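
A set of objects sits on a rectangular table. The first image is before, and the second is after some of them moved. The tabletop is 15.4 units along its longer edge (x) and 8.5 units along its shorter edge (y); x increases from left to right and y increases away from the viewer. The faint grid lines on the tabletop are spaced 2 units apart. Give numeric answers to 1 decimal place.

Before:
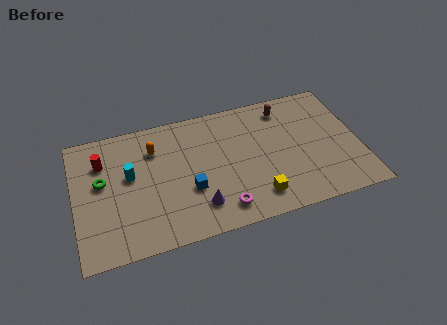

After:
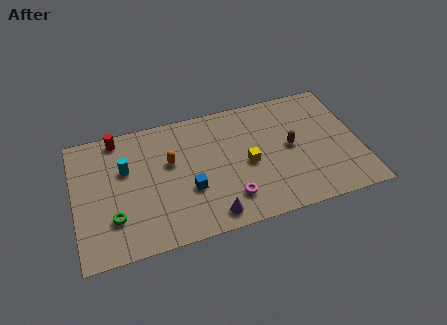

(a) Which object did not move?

the blue cube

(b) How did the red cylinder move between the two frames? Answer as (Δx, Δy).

(0.9, 1.4)

The red cylinder was at about (1.6, 6.2) and moved to about (2.5, 7.6).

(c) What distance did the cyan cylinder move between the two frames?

0.5

From (3.0, 4.9) to (2.8, 5.4), the cyan cylinder covered √(0.2² + 0.5²) ≈ 0.5 units.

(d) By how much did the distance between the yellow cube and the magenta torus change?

+0.4

The distance was about 1.9 in the first image and 2.3 in the second, so they moved 0.4 units further apart.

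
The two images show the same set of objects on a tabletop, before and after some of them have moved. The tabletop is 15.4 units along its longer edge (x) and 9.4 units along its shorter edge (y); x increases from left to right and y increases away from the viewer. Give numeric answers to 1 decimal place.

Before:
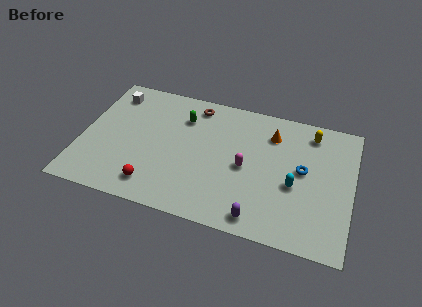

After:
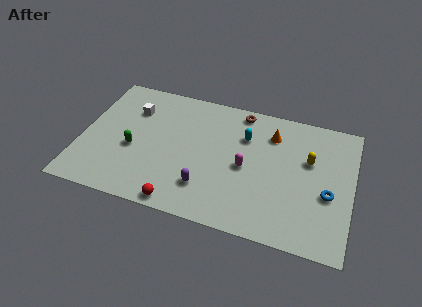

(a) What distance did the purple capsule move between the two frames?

3.3

From (10.4, 1.1) to (7.3, 2.3), the purple capsule covered √(3.1² + 1.2²) ≈ 3.3 units.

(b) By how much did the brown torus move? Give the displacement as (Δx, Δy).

(2.6, 0.3)

From the two frames, the brown torus sits at roughly (6.2, 8.1) before and (8.8, 8.4) after.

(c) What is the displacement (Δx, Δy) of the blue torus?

(1.5, -1.3)

The blue torus started near (12.6, 5.1) and ended near (14.1, 3.8).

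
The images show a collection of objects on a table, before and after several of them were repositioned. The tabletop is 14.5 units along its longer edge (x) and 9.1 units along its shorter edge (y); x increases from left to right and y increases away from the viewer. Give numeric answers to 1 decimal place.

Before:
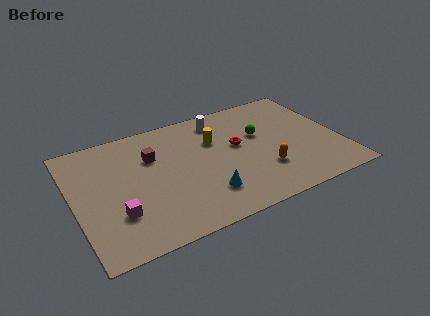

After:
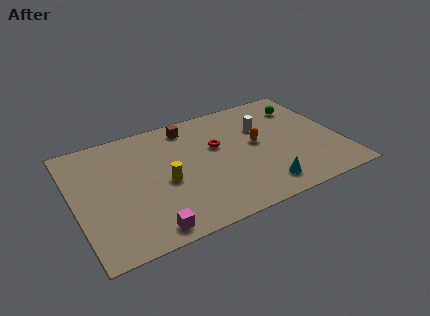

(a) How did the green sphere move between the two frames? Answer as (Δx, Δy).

(2.6, 1.4)

The green sphere started near (10.3, 5.6) and ended near (12.9, 7.0).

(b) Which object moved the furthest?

the yellow cylinder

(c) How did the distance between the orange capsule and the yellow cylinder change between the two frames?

+1.2

The distance was about 4.1 in the first image and 5.3 in the second, so they moved 1.2 units further apart.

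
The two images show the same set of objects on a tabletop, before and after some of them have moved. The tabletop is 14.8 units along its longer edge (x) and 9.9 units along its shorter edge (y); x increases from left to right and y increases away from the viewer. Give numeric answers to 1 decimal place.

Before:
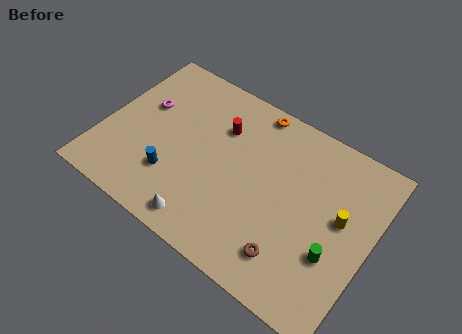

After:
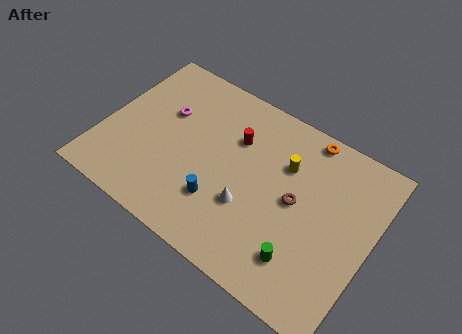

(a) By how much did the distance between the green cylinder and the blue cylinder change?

-4.2

Before: roughly 8.9 units apart; after: 4.7. That's 4.2 units closer together.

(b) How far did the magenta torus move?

1.2

The magenta torus moved from about (1.9, 6.1) to (3.1, 6.3), a distance of √(1.2² + 0.2²) ≈ 1.2.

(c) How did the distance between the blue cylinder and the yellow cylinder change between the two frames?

-4.4

Before: roughly 9.3 units apart; after: 4.9. That's 4.4 units closer together.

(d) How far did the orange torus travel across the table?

3.0

The orange torus was near (7.6, 9.0) before and (10.6, 9.0) after, so it travelled √(3.0² + 0.0²) ≈ 3.0 units.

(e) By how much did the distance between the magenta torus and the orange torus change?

+1.6

They were about 6.4 units apart before and 8.0 after — 1.6 units further apart.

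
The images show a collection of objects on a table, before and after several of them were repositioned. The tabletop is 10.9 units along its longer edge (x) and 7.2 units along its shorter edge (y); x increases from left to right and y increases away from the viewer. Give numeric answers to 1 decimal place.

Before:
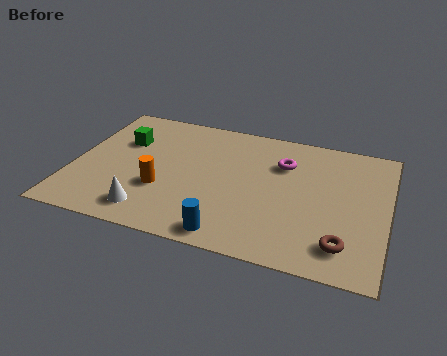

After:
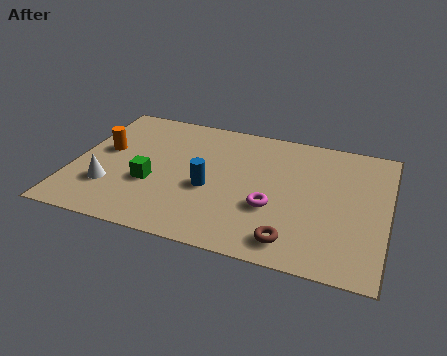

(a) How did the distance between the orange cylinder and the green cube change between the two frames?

-0.5

The distance was about 2.8 in the first image and 2.3 in the second, so they moved 0.5 units closer together.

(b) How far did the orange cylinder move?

2.7

From (3.2, 2.5) to (1.0, 4.1), the orange cylinder covered √(2.2² + 1.6²) ≈ 2.7 units.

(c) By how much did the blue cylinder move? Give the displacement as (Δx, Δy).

(-0.9, 2.2)

The blue cylinder started near (5.7, 0.8) and ended near (4.8, 3.0).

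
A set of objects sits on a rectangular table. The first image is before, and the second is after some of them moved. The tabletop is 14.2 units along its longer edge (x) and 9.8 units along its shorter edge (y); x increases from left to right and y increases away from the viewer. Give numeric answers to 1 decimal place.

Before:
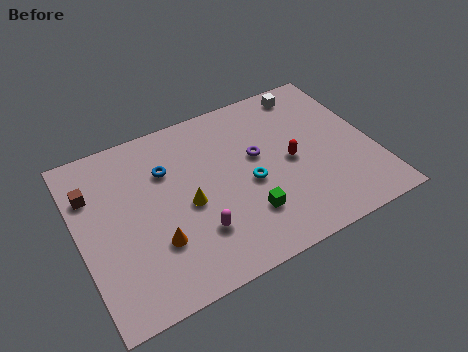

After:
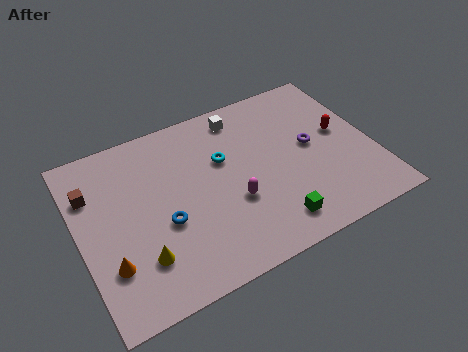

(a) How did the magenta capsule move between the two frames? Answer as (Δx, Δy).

(1.9, 0.9)

The magenta capsule started near (5.3, 2.7) and ended near (7.2, 3.6).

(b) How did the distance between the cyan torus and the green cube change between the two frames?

+3.2

The distance was about 1.7 in the first image and 4.9 in the second, so they moved 3.2 units further apart.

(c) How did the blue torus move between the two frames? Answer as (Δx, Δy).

(-0.5, -2.9)

The blue torus started near (4.4, 6.8) and ended near (3.9, 3.9).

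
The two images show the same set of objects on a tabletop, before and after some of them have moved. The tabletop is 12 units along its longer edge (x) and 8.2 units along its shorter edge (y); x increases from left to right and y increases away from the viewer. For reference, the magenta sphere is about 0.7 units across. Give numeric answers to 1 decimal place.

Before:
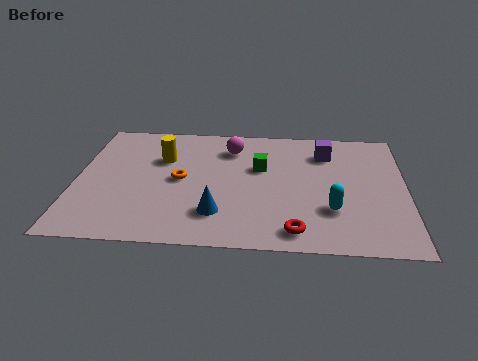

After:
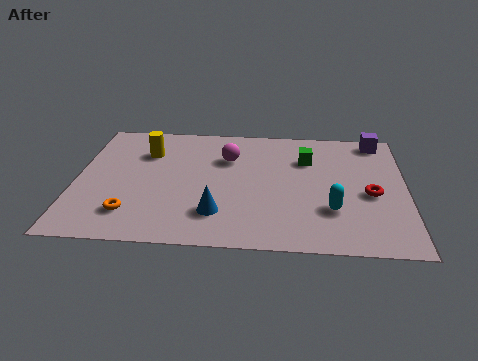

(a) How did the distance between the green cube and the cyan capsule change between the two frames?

-0.3

Before: roughly 3.7 units apart; after: 3.4. That's 0.3 units closer together.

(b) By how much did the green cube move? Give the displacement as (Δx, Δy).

(1.7, 0.7)

From the two frames, the green cube sits at roughly (6.7, 5.1) before and (8.4, 5.8) after.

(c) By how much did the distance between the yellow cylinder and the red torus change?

+1.9

Before: roughly 6.6 units apart; after: 8.5. That's 1.9 units further apart.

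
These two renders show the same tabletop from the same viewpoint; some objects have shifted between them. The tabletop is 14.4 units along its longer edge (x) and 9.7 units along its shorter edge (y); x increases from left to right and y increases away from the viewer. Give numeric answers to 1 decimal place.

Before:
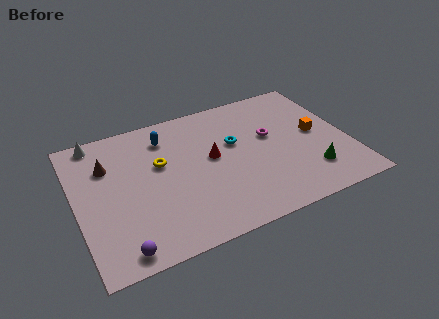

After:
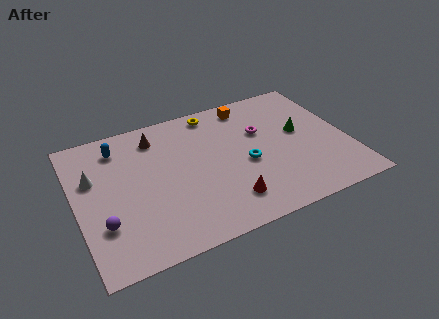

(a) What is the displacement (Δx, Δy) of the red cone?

(0.4, -3.3)

The red cone was at about (7.2, 5.3) and moved to about (7.6, 2.0).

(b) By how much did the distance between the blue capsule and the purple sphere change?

-2.2

They were about 7.4 units apart before and 5.2 after — 2.2 units closer together.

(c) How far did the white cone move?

2.6

From (1.4, 8.8) to (1.0, 6.2), the white cone covered √(0.4² + 2.6²) ≈ 2.6 units.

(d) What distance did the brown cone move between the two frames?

2.9

From (1.8, 6.8) to (4.5, 7.9), the brown cone covered √(2.7² + 1.1²) ≈ 2.9 units.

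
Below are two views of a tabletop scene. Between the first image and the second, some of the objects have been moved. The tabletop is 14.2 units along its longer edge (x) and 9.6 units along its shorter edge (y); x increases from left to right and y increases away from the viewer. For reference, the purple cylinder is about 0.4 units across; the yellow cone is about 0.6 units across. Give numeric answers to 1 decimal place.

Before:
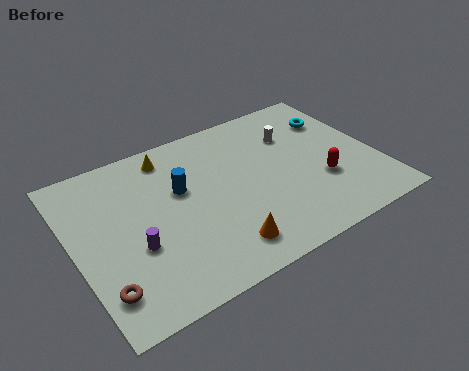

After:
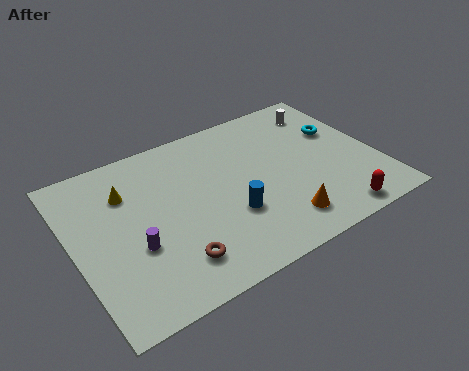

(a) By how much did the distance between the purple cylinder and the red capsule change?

+0.5

They were about 8.8 units apart before and 9.3 after — 0.5 units further apart.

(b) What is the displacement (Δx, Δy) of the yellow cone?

(-2.2, -1.3)

From the two frames, the yellow cone sits at roughly (4.9, 8.2) before and (2.7, 6.9) after.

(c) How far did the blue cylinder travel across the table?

3.2

The blue cylinder moved from about (5.1, 5.9) to (7.0, 3.3), a distance of √(1.9² + 2.6²) ≈ 3.2.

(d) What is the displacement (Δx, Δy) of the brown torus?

(3.2, 0.0)

The brown torus was at about (0.9, 2.0) and moved to about (4.1, 2.0).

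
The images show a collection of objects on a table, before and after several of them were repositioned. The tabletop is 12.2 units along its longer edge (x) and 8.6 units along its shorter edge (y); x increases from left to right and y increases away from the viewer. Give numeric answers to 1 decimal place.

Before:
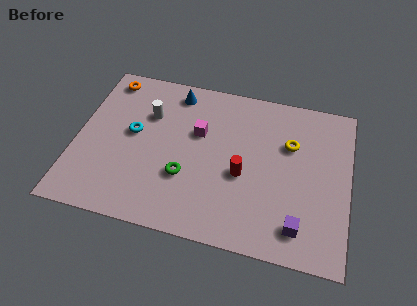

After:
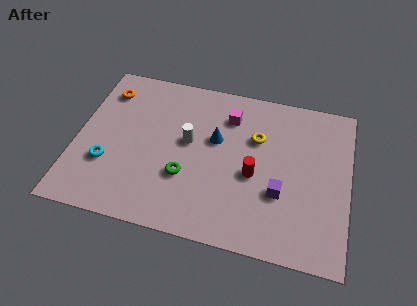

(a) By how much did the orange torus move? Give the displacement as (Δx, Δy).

(0.0, -0.7)

From the two frames, the orange torus sits at roughly (1.1, 7.5) before and (1.1, 6.8) after.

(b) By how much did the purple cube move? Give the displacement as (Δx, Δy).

(-0.9, 1.5)

The purple cube was at about (10.1, 1.5) and moved to about (9.2, 3.0).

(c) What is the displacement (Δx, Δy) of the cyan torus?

(-1.0, -1.9)

The cyan torus started near (2.5, 4.7) and ended near (1.5, 2.8).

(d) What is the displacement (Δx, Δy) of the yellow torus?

(-1.5, 0.0)

From the two frames, the yellow torus sits at roughly (9.5, 5.7) before and (8.0, 5.7) after.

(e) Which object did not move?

the green torus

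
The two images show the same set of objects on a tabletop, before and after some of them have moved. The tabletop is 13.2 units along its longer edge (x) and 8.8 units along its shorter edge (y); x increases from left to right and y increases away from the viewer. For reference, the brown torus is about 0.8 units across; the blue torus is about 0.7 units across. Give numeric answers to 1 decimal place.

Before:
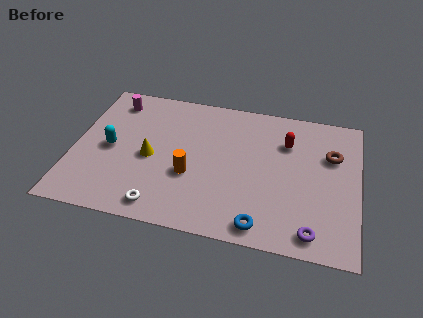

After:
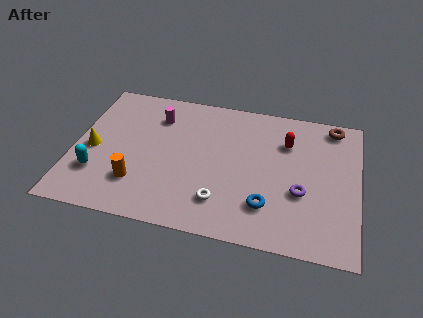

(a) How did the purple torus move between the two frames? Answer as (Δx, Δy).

(-0.6, 2.2)

From the two frames, the purple torus sits at roughly (11.2, 1.1) before and (10.6, 3.3) after.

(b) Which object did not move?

the red capsule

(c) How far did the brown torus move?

1.9

The brown torus was near (11.9, 5.9) before and (11.9, 7.8) after, so it travelled √(0.0² + 1.9²) ≈ 1.9 units.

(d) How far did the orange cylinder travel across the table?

2.6

From (5.5, 3.3) to (3.1, 2.3), the orange cylinder covered √(2.4² + 1.0²) ≈ 2.6 units.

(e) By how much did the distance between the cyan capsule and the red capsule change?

+1.0

The distance was about 8.4 in the first image and 9.4 in the second, so they moved 1.0 units further apart.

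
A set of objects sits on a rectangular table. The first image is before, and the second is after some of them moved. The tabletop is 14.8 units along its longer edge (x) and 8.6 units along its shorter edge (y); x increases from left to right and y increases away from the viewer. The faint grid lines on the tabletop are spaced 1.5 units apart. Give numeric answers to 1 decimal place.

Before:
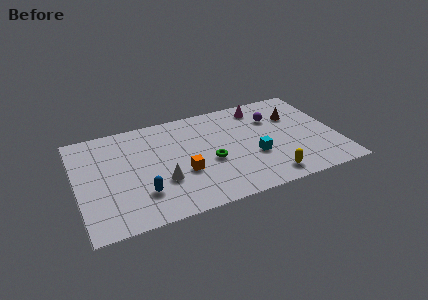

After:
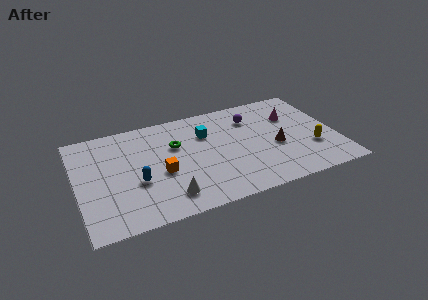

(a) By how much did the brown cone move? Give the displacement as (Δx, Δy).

(-1.3, -2.3)

The brown cone started near (12.6, 5.9) and ended near (11.3, 3.6).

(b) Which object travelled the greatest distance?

the cyan cube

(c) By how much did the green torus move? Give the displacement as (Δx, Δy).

(-1.8, 2.0)

The green torus was at about (7.5, 3.6) and moved to about (5.7, 5.6).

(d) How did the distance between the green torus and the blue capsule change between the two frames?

-0.9

The distance was about 4.2 in the first image and 3.3 in the second, so they moved 0.9 units closer together.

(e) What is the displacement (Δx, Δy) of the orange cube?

(-1.2, 0.4)

The orange cube was at about (5.9, 3.2) and moved to about (4.7, 3.6).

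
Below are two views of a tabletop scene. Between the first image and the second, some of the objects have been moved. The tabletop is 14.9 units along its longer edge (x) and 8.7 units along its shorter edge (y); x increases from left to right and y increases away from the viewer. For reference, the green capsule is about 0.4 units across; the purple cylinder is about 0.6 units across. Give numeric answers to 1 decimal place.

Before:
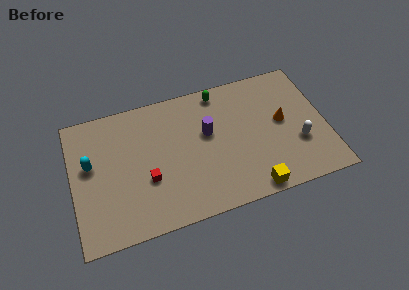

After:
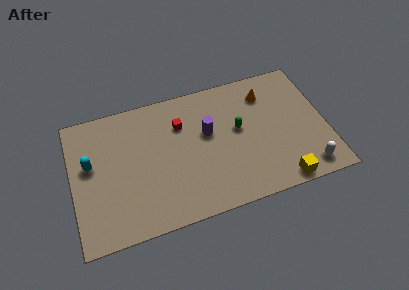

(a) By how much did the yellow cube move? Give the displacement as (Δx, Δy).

(1.7, 0.0)

The yellow cube was at about (10.2, 0.8) and moved to about (11.9, 0.8).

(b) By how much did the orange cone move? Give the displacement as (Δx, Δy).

(-0.8, 2.1)

The orange cone started near (12.4, 4.7) and ended near (11.6, 6.8).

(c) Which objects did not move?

the cyan capsule and the purple cylinder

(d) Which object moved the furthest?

the red cube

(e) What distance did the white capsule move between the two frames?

1.8

From (13.2, 3.0) to (13.5, 1.2), the white capsule covered √(0.3² + 1.8²) ≈ 1.8 units.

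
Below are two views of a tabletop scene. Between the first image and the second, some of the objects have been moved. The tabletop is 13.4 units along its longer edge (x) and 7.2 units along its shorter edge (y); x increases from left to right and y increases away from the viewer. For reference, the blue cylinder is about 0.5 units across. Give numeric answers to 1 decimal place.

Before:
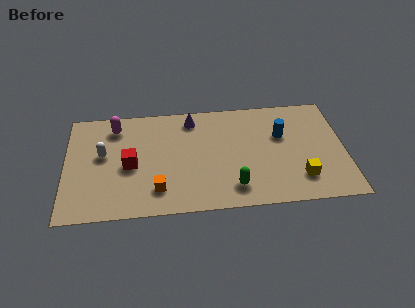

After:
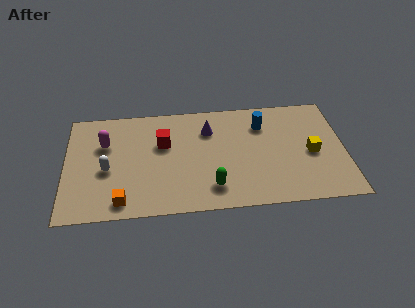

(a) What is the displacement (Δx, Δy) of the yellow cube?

(0.6, 1.6)

The yellow cube was at about (11.2, 1.7) and moved to about (11.8, 3.3).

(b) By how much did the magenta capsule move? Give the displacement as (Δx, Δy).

(-0.5, -1.1)

The magenta capsule was at about (2.4, 5.9) and moved to about (1.9, 4.8).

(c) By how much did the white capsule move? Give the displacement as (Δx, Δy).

(0.2, -1.0)

The white capsule was at about (1.8, 4.1) and moved to about (2.0, 3.1).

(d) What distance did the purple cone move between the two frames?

1.1

From (6.1, 6.1) to (6.9, 5.3), the purple cone covered √(0.8² + 0.8²) ≈ 1.1 units.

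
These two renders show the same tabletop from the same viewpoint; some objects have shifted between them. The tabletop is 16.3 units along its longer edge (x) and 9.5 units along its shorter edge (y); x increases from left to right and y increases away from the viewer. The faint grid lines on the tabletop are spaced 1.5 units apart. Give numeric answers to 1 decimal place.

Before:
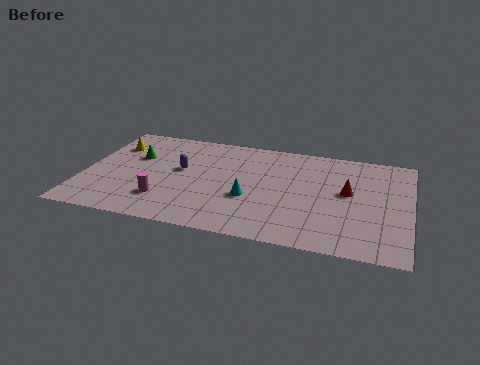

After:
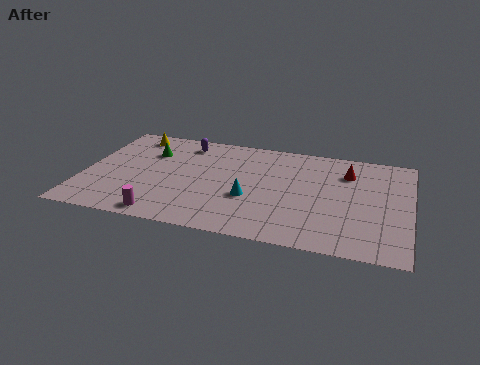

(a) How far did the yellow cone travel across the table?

1.5

The yellow cone was near (1.2, 7.0) before and (2.1, 8.2) after, so it travelled √(0.9² + 1.2²) ≈ 1.5 units.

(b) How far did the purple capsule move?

2.6

The purple capsule was near (4.8, 5.4) before and (4.8, 8.0) after, so it travelled √(0.0² + 2.6²) ≈ 2.6 units.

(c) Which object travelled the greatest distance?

the purple capsule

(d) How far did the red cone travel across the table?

1.8

The red cone was near (13.2, 5.3) before and (13.1, 7.1) after, so it travelled √(0.1² + 1.8²) ≈ 1.8 units.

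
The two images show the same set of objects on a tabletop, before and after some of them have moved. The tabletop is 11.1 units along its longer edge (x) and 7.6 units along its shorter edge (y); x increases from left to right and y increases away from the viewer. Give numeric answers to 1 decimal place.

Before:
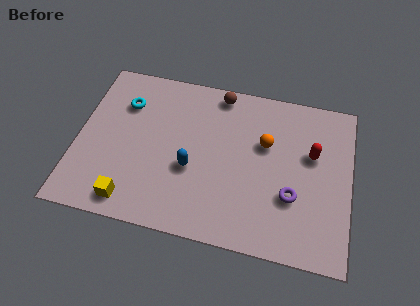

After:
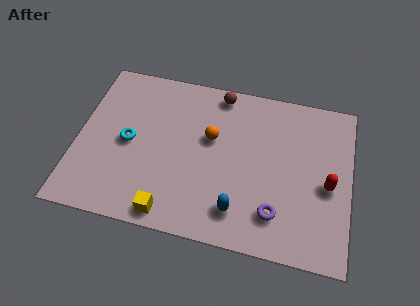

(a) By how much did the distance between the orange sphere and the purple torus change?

+1.5

Before: roughly 2.5 units apart; after: 4.0. That's 1.5 units further apart.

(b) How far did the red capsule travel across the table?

1.5

The red capsule moved from about (9.5, 4.7) to (10.2, 3.4), a distance of √(0.7² + 1.3²) ≈ 1.5.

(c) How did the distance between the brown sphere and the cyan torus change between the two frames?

+0.7

They were about 4.0 units apart before and 4.7 after — 0.7 units further apart.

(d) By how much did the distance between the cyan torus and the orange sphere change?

-2.4

The distance was about 5.8 in the first image and 3.4 in the second, so they moved 2.4 units closer together.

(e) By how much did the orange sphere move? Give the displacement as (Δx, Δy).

(-2.2, -0.2)

The orange sphere started near (7.6, 4.8) and ended near (5.4, 4.6).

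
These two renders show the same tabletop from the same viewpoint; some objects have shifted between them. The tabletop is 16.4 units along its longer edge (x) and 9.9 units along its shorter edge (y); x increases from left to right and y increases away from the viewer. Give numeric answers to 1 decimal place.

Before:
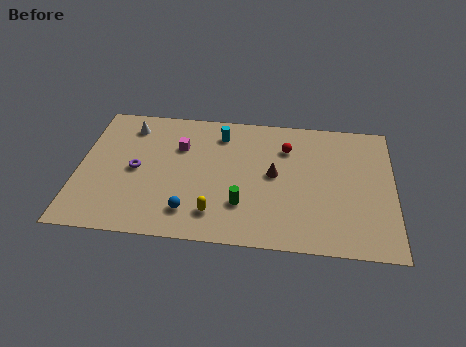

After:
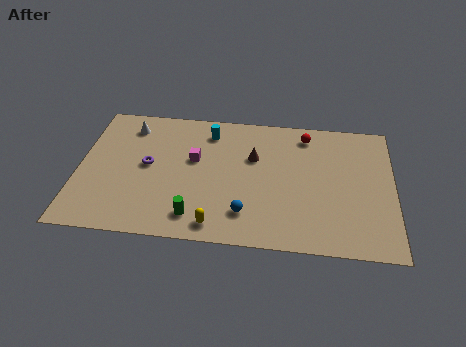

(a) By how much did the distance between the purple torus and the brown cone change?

-1.6

The distance was about 7.2 in the first image and 5.6 in the second, so they moved 1.6 units closer together.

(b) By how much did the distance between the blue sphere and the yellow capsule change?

+0.5

They were about 1.3 units apart before and 1.8 after — 0.5 units further apart.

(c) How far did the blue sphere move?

2.9

The blue sphere moved from about (5.9, 2.0) to (8.8, 2.2), a distance of √(2.9² + 0.2²) ≈ 2.9.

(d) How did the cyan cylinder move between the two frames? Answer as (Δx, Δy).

(-0.6, 0.1)

From the two frames, the cyan cylinder sits at roughly (7.3, 8.0) before and (6.7, 8.1) after.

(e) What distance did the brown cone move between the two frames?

1.6

The brown cone moved from about (10.2, 5.2) to (9.1, 6.4), a distance of √(1.1² + 1.2²) ≈ 1.6.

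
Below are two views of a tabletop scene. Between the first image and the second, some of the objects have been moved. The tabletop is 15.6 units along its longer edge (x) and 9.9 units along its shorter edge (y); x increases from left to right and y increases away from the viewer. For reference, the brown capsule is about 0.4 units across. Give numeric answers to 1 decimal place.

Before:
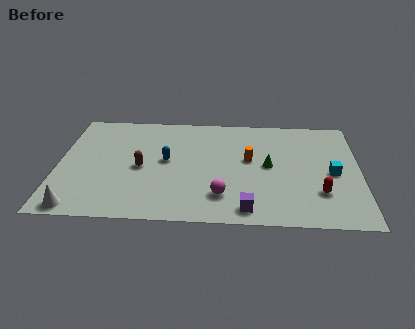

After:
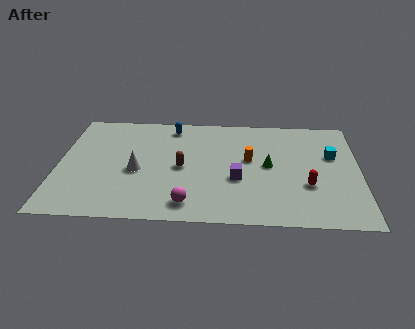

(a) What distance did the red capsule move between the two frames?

0.8

The red capsule moved from about (13.5, 2.8) to (12.9, 3.4), a distance of √(0.6² + 0.6²) ≈ 0.8.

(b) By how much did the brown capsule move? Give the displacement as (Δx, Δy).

(2.1, 0.1)

From the two frames, the brown capsule sits at roughly (4.3, 4.6) before and (6.4, 4.7) after.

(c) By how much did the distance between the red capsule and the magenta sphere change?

+1.4

The distance was about 5.0 in the first image and 6.4 in the second, so they moved 1.4 units further apart.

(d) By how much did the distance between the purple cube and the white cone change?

-3.4

They were about 8.6 units apart before and 5.2 after — 3.4 units closer together.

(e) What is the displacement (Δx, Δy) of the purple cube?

(-0.5, 2.6)

The purple cube was at about (9.8, 1.2) and moved to about (9.3, 3.8).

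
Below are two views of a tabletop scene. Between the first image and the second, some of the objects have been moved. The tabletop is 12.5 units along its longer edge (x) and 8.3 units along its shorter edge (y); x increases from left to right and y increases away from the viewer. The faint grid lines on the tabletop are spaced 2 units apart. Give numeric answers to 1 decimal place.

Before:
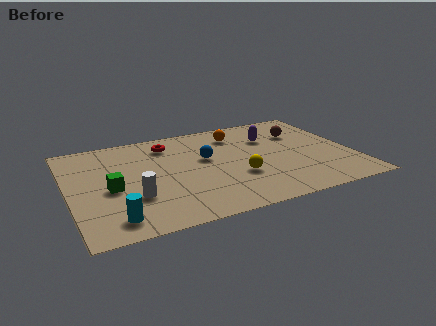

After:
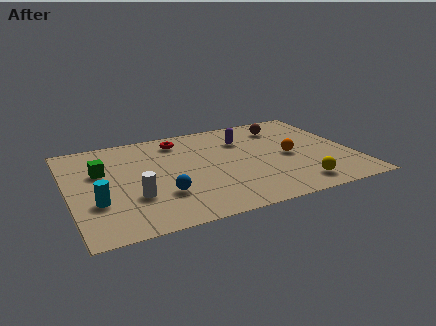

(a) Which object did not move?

the white cylinder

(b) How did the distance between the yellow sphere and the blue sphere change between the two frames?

+3.6

The distance was about 2.3 in the first image and 5.9 in the second, so they moved 3.6 units further apart.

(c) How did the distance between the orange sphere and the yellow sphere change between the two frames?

-1.1

The distance was about 3.7 in the first image and 2.6 in the second, so they moved 1.1 units closer together.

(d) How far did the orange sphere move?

3.4

The orange sphere moved from about (7.7, 6.6) to (9.7, 3.9), a distance of √(2.0² + 2.7²) ≈ 3.4.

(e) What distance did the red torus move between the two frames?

0.5

The red torus was near (4.6, 6.7) before and (5.1, 6.9) after, so it travelled √(0.5² + 0.2²) ≈ 0.5 units.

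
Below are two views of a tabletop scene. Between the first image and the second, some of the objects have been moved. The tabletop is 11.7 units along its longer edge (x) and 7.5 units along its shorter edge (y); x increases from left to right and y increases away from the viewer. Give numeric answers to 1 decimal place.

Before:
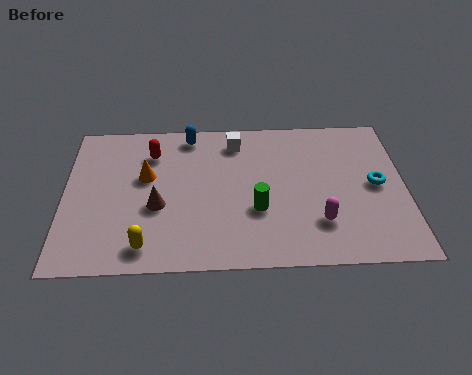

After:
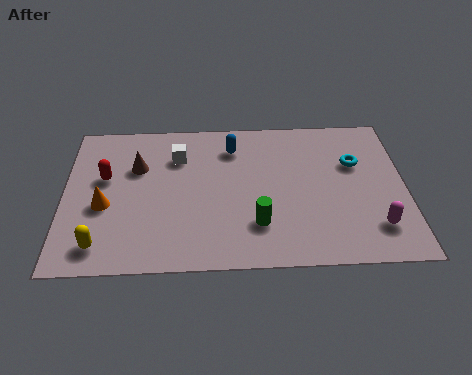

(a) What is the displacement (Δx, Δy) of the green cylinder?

(0.0, -0.7)

The green cylinder was at about (6.6, 2.7) and moved to about (6.6, 2.0).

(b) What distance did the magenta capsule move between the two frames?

1.9

The magenta capsule was near (8.7, 2.0) before and (10.6, 1.7) after, so it travelled √(1.9² + 0.3²) ≈ 1.9 units.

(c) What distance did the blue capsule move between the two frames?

1.7

The blue capsule moved from about (4.3, 6.6) to (5.8, 5.9), a distance of √(1.5² + 0.7²) ≈ 1.7.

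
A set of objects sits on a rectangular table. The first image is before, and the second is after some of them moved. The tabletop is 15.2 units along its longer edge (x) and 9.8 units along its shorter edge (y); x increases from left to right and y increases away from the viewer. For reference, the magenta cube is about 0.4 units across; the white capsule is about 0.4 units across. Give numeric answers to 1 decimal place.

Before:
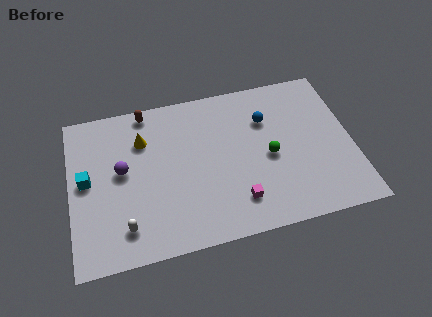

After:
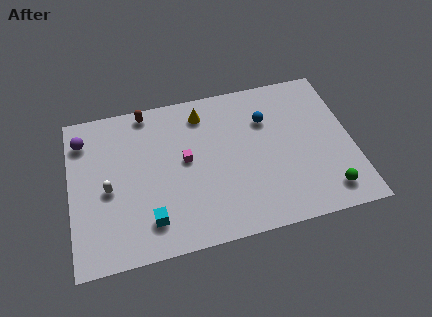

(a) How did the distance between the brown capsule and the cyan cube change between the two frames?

+1.9

They were about 5.0 units apart before and 6.9 after — 1.9 units further apart.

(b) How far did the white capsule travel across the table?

2.6

From (2.8, 1.9) to (2.0, 4.4), the white capsule covered √(0.8² + 2.5²) ≈ 2.6 units.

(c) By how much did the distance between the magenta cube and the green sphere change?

+5.2

The distance was about 3.1 in the first image and 8.3 in the second, so they moved 5.2 units further apart.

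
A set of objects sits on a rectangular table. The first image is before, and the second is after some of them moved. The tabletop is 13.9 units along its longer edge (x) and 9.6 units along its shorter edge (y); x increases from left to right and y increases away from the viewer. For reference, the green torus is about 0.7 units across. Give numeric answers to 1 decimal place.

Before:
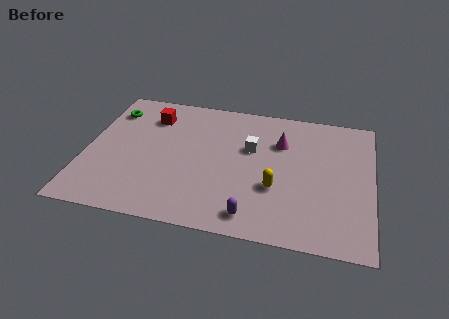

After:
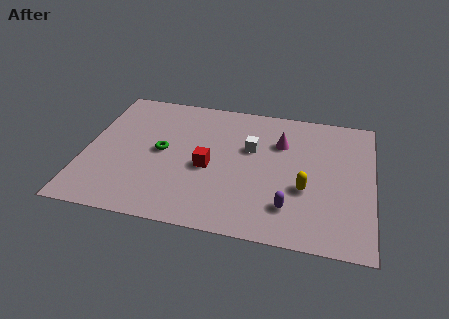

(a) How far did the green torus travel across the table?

3.7

The green torus was near (1.0, 7.5) before and (3.7, 4.9) after, so it travelled √(2.7² + 2.6²) ≈ 3.7 units.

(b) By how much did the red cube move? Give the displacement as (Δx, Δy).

(3.0, -3.2)

The red cube was at about (3.0, 7.4) and moved to about (6.0, 4.2).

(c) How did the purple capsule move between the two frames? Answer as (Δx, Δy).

(1.7, 0.9)

The purple capsule started near (8.3, 1.3) and ended near (10.0, 2.2).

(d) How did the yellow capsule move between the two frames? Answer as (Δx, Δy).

(1.4, 0.2)

The yellow capsule was at about (9.3, 3.4) and moved to about (10.7, 3.6).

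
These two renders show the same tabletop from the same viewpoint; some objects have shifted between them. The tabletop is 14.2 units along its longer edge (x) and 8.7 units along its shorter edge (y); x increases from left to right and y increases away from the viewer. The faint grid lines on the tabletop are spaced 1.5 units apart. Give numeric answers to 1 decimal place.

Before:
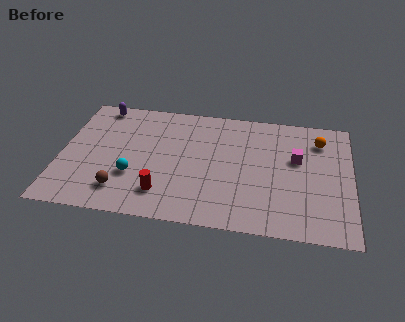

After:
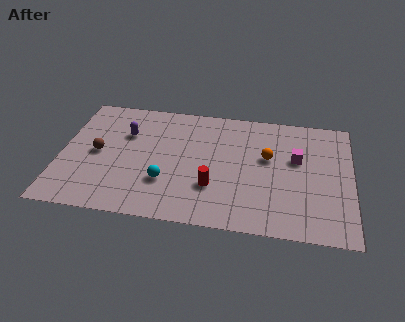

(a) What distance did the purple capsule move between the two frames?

2.4

The purple capsule moved from about (1.7, 7.8) to (3.1, 5.9), a distance of √(1.4² + 1.9²) ≈ 2.4.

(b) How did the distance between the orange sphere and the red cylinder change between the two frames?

-5.4

The distance was about 9.0 in the first image and 3.6 in the second, so they moved 5.4 units closer together.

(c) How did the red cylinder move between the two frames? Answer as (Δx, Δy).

(2.4, 0.8)

The red cylinder started near (5.1, 1.9) and ended near (7.5, 2.7).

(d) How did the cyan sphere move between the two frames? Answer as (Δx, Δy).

(1.6, -0.2)

The cyan sphere was at about (3.6, 2.9) and moved to about (5.2, 2.7).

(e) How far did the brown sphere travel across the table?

2.8

The brown sphere was near (3.1, 1.8) before and (1.8, 4.3) after, so it travelled √(1.3² + 2.5²) ≈ 2.8 units.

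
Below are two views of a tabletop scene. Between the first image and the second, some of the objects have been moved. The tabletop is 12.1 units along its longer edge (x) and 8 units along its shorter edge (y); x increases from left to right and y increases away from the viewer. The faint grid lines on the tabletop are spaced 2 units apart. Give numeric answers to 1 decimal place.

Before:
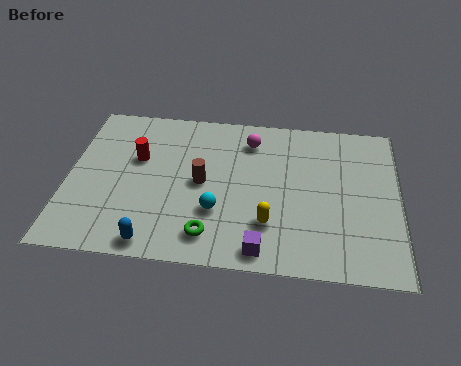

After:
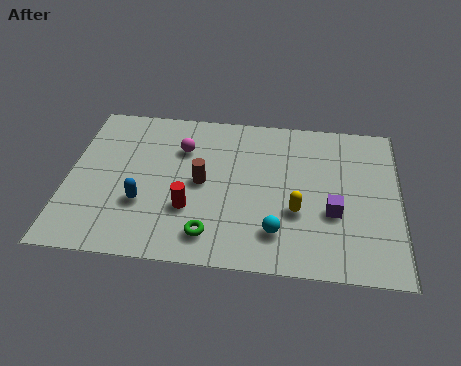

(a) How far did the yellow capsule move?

1.2

The yellow capsule was near (7.4, 2.2) before and (8.4, 2.9) after, so it travelled √(1.0² + 0.7²) ≈ 1.2 units.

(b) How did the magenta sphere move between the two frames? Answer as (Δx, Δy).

(-2.5, -0.7)

From the two frames, the magenta sphere sits at roughly (6.6, 6.4) before and (4.1, 5.7) after.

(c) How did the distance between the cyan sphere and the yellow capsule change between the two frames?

-0.6

Before: roughly 1.9 units apart; after: 1.3. That's 0.6 units closer together.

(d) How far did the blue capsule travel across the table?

2.0

The blue capsule moved from about (3.3, 0.8) to (2.8, 2.7), a distance of √(0.5² + 1.9²) ≈ 2.0.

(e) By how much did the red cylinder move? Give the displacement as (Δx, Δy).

(2.0, -2.4)

The red cylinder was at about (2.5, 5.0) and moved to about (4.5, 2.6).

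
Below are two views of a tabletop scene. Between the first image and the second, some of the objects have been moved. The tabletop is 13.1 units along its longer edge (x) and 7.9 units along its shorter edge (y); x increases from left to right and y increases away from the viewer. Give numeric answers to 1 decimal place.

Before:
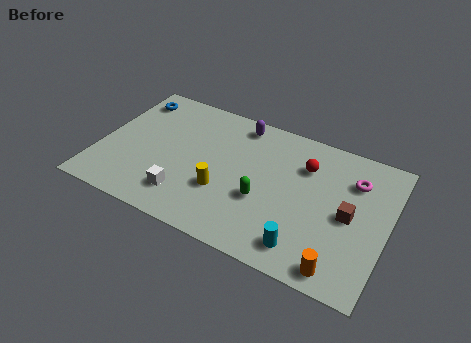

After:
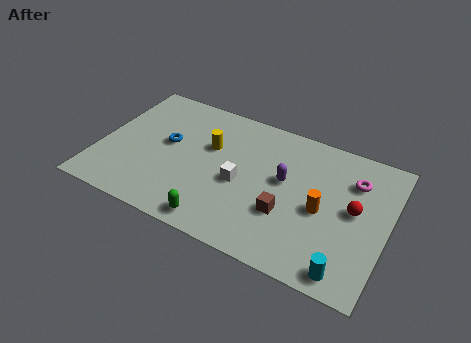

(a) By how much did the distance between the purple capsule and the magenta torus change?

-2.2

The distance was about 5.5 in the first image and 3.3 in the second, so they moved 2.2 units closer together.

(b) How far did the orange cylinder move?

2.9

The orange cylinder was near (11.3, 0.9) before and (10.2, 3.6) after, so it travelled √(1.1² + 2.7²) ≈ 2.9 units.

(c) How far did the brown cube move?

2.9

From (11.4, 3.8) to (8.7, 2.7), the brown cube covered √(2.7² + 1.1²) ≈ 2.9 units.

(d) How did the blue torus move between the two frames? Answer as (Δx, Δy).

(2.0, -2.1)

The blue torus was at about (1.0, 6.5) and moved to about (3.0, 4.4).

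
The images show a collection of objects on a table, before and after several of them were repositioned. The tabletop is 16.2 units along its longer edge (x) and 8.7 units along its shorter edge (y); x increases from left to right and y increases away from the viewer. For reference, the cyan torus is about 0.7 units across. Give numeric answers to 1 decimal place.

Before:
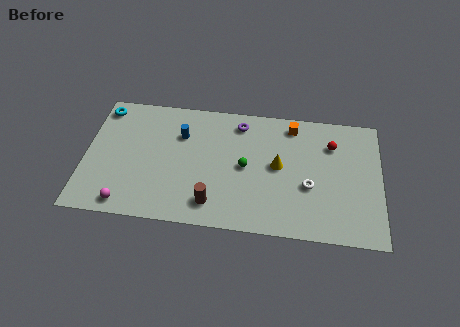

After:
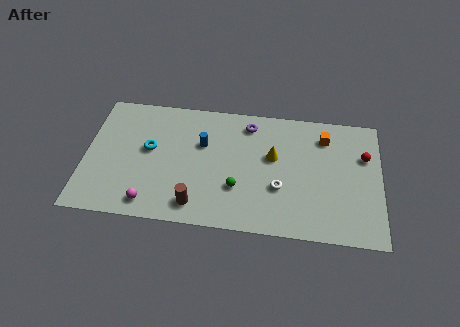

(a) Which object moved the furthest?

the cyan torus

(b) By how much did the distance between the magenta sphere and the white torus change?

-2.9

Before: roughly 10.2 units apart; after: 7.3. That's 2.9 units closer together.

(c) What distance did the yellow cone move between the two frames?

0.7

From (10.6, 4.6) to (10.3, 5.2), the yellow cone covered √(0.3² + 0.6²) ≈ 0.7 units.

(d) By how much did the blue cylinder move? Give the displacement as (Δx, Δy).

(1.2, -0.5)

The blue cylinder was at about (5.2, 6.1) and moved to about (6.4, 5.6).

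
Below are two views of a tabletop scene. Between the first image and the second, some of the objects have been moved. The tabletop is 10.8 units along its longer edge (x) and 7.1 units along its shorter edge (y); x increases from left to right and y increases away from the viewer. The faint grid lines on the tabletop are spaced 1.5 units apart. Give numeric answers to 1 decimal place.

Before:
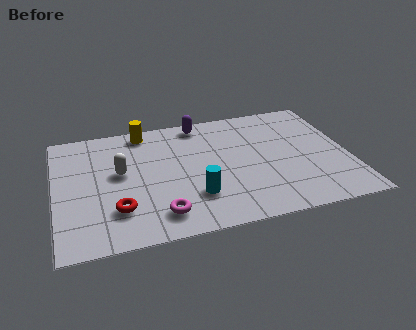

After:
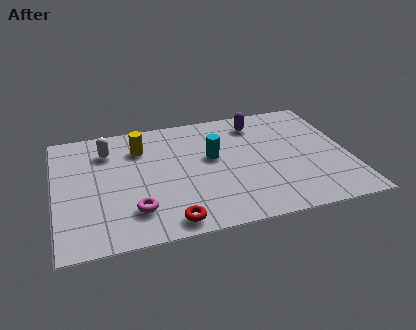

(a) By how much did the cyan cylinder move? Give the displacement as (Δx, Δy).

(0.8, 2.1)

From the two frames, the cyan cylinder sits at roughly (5.0, 2.0) before and (5.8, 4.1) after.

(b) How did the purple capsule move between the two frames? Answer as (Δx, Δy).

(2.1, -0.5)

The purple capsule was at about (5.5, 6.3) and moved to about (7.6, 5.8).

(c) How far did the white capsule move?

1.5

The white capsule moved from about (2.4, 4.0) to (2.0, 5.4), a distance of √(0.4² + 1.4²) ≈ 1.5.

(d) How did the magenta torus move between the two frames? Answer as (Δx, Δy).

(-0.9, 0.4)

From the two frames, the magenta torus sits at roughly (3.7, 1.3) before and (2.8, 1.7) after.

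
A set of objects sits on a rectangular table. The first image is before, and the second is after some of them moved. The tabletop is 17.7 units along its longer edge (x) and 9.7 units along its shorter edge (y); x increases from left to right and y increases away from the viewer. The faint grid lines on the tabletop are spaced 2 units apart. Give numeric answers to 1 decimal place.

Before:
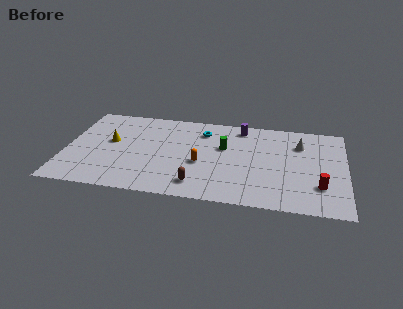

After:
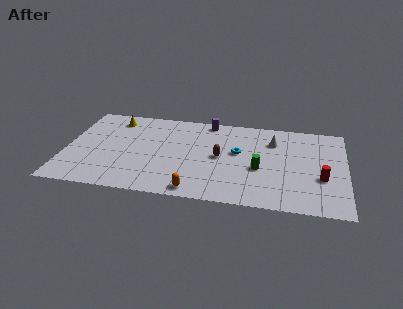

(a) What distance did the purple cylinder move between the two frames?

2.1

The purple cylinder moved from about (11.0, 8.4) to (8.9, 8.8), a distance of √(2.1² + 0.4²) ≈ 2.1.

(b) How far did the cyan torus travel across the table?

3.0

The cyan torus moved from about (8.6, 7.6) to (10.9, 5.6), a distance of √(2.3² + 2.0²) ≈ 3.0.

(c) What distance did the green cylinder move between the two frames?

3.0

From (10.0, 6.0) to (12.3, 4.0), the green cylinder covered √(2.3² + 2.0²) ≈ 3.0 units.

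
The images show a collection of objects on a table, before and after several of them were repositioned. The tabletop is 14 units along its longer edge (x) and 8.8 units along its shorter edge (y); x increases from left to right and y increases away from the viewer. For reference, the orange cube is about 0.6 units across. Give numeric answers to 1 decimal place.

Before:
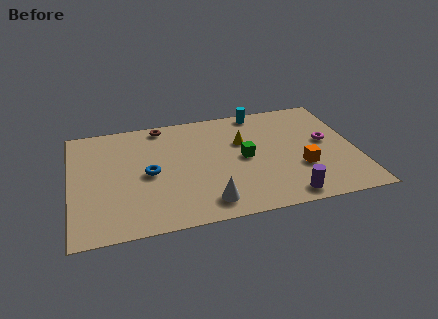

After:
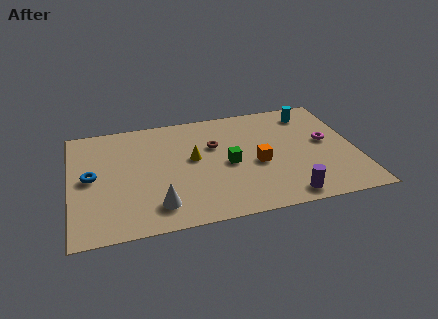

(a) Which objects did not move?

the purple cylinder and the magenta torus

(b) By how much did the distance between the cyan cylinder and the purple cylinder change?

-0.5

They were about 7.0 units apart before and 6.5 after — 0.5 units closer together.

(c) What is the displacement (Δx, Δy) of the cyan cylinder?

(2.5, -0.7)

From the two frames, the cyan cylinder sits at roughly (9.5, 8.0) before and (12.0, 7.3) after.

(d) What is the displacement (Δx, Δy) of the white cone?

(-2.4, 0.3)

From the two frames, the white cone sits at roughly (6.5, 1.4) before and (4.1, 1.7) after.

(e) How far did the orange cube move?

2.2

The orange cube was near (11.2, 3.0) before and (9.1, 3.8) after, so it travelled √(2.1² + 0.8²) ≈ 2.2 units.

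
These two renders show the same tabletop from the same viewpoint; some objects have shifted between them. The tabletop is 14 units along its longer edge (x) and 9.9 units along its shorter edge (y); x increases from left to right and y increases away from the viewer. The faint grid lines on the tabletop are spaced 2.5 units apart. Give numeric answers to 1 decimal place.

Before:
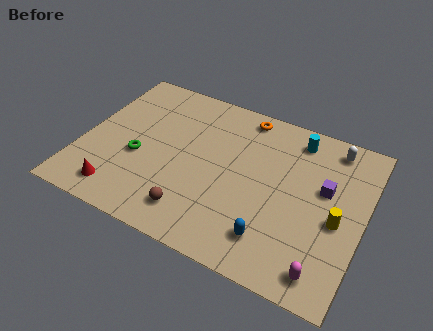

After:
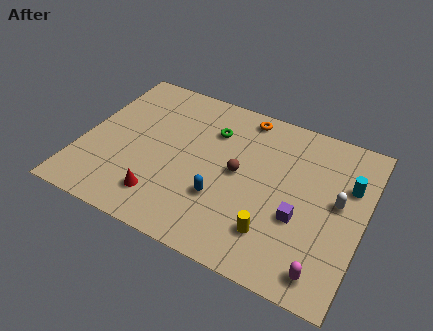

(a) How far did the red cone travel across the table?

2.2

The red cone was near (2.3, 1.5) before and (4.4, 2.0) after, so it travelled √(2.1² + 0.5²) ≈ 2.2 units.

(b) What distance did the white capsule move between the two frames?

3.3

The white capsule was near (12.1, 8.6) before and (12.7, 5.4) after, so it travelled √(0.6² + 3.2²) ≈ 3.3 units.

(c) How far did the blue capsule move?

3.0

From (9.9, 2.0) to (7.2, 3.2), the blue capsule covered √(2.7² + 1.2²) ≈ 3.0 units.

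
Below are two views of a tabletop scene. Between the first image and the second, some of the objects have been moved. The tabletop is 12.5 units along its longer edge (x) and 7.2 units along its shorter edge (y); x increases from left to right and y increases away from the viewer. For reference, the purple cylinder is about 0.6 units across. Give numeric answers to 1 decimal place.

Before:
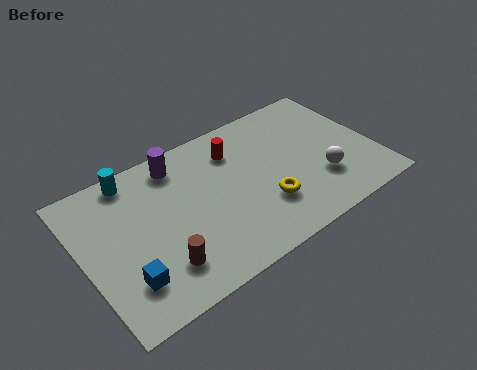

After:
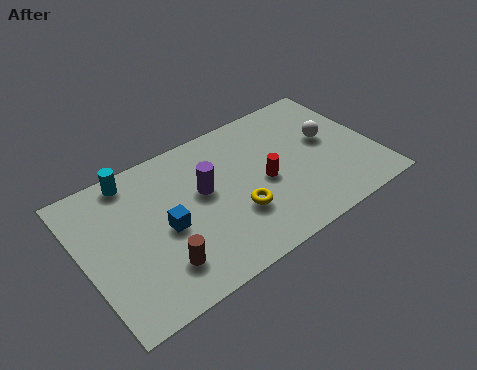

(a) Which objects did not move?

the brown cylinder and the cyan cylinder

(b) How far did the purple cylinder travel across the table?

2.1

The purple cylinder was near (4.4, 6.1) before and (5.2, 4.2) after, so it travelled √(0.8² + 1.9²) ≈ 2.1 units.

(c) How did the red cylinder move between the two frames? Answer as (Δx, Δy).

(0.9, -2.2)

The red cylinder was at about (6.8, 5.5) and moved to about (7.7, 3.3).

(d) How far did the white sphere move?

2.0

The white sphere moved from about (10.0, 2.2) to (10.7, 4.1), a distance of √(0.7² + 1.9²) ≈ 2.0.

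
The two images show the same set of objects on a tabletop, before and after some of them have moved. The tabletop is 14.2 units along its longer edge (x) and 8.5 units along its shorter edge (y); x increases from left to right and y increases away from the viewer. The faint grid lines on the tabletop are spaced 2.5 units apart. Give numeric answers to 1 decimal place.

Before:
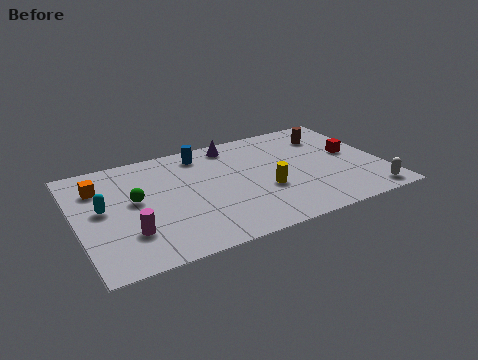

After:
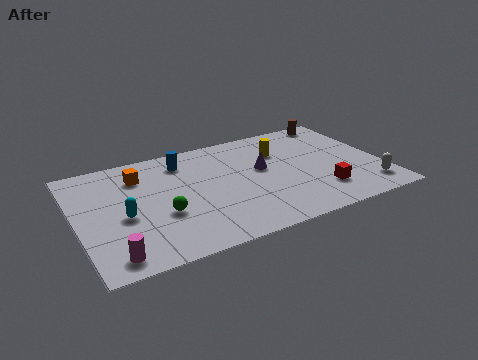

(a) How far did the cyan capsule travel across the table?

1.3

From (1.2, 4.6) to (2.1, 3.7), the cyan capsule covered √(0.9² + 0.9²) ≈ 1.3 units.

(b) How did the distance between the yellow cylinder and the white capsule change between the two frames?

+0.6

Before: roughly 5.1 units apart; after: 5.7. That's 0.6 units further apart.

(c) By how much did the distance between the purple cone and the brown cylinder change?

+0.4

Before: roughly 4.6 units apart; after: 5.0. That's 0.4 units further apart.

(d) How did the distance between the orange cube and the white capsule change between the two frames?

-1.8

Before: roughly 13.1 units apart; after: 11.3. That's 1.8 units closer together.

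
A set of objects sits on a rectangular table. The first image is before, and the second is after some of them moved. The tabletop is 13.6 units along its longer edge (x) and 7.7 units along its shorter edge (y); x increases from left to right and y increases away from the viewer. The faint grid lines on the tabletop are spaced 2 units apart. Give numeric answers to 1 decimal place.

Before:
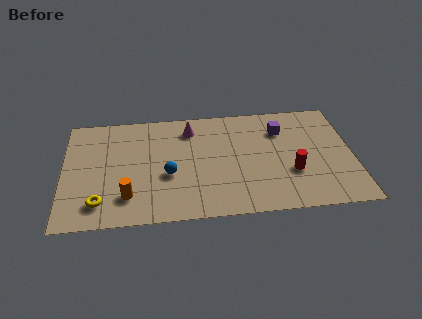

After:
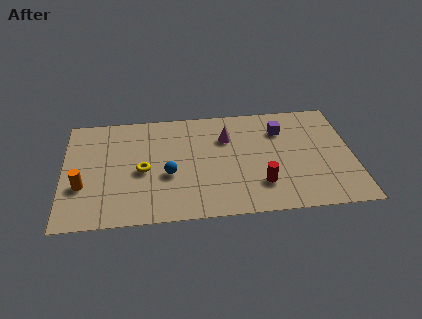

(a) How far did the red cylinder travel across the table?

1.7

From (10.7, 2.7) to (9.2, 2.0), the red cylinder covered √(1.5² + 0.7²) ≈ 1.7 units.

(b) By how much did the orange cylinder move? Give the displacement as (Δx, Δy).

(-2.1, 0.9)

The orange cylinder started near (3.0, 1.8) and ended near (0.9, 2.7).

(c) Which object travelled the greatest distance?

the yellow torus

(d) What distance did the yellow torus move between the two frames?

2.8

The yellow torus moved from about (1.7, 1.5) to (3.7, 3.5), a distance of √(2.0² + 2.0²) ≈ 2.8.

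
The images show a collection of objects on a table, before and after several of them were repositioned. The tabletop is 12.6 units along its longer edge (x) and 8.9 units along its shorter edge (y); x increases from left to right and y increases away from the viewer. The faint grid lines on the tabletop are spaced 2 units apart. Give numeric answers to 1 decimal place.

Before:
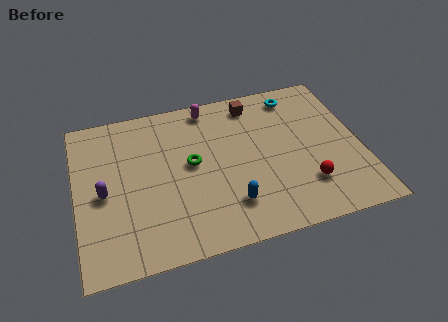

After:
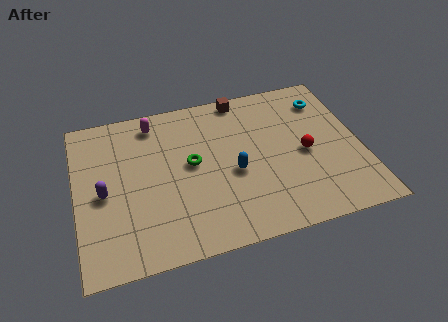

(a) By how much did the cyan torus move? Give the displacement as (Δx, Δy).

(1.3, -0.6)

The cyan torus was at about (10.0, 7.6) and moved to about (11.3, 7.0).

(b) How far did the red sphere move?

1.8

The red sphere was near (10.0, 2.3) before and (10.1, 4.1) after, so it travelled √(0.1² + 1.8²) ≈ 1.8 units.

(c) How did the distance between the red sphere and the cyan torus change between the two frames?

-2.2

Before: roughly 5.3 units apart; after: 3.1. That's 2.2 units closer together.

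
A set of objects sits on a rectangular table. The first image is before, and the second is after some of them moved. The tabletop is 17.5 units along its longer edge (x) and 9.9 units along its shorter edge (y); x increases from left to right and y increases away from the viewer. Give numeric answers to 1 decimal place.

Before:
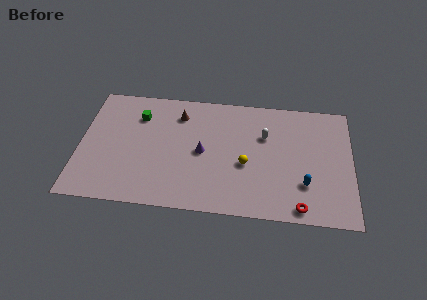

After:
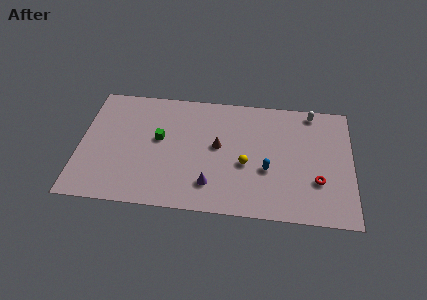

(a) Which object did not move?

the yellow sphere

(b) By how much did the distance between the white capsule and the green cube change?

+2.1

They were about 8.2 units apart before and 10.3 after — 2.1 units further apart.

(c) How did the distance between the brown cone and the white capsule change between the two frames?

+1.2

They were about 5.7 units apart before and 6.9 after — 1.2 units further apart.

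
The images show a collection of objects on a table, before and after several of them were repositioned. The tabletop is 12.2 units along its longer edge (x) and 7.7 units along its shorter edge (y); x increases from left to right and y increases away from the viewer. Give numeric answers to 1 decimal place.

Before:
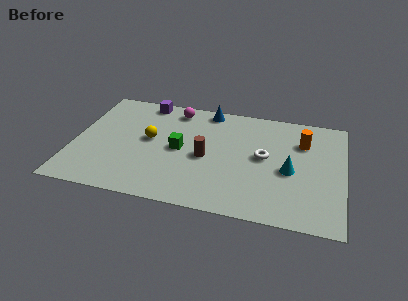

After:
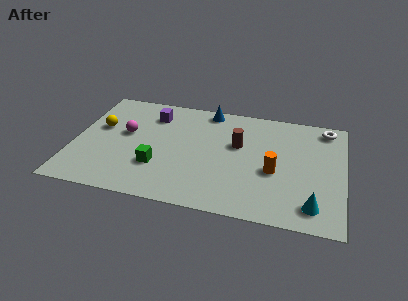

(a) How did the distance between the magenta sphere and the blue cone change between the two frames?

+2.9

They were about 1.5 units apart before and 4.4 after — 2.9 units further apart.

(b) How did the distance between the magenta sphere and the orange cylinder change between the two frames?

+0.9

Before: roughly 6.0 units apart; after: 6.9. That's 0.9 units further apart.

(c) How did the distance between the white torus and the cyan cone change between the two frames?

+4.0

The distance was about 1.4 in the first image and 5.4 in the second, so they moved 4.0 units further apart.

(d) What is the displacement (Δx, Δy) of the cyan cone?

(1.1, -2.1)

The cyan cone was at about (9.8, 3.4) and moved to about (10.9, 1.3).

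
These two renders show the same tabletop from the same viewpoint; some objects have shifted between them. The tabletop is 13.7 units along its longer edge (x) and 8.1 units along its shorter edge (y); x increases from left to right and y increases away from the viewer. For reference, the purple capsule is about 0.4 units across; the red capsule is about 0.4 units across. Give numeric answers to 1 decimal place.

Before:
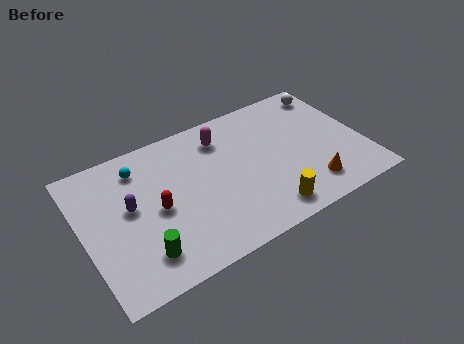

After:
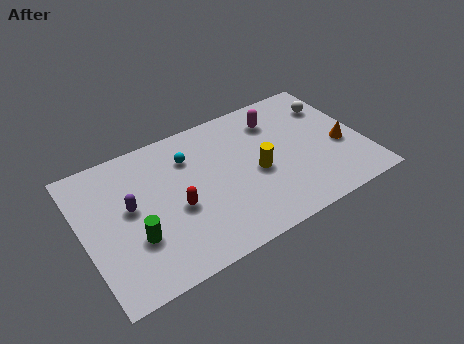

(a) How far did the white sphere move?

0.9

From (12.7, 6.9) to (12.6, 6.0), the white sphere covered √(0.1² + 0.9²) ≈ 0.9 units.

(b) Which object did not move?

the purple capsule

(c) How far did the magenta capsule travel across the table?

2.7

The magenta capsule was near (7.1, 6.4) before and (9.8, 6.3) after, so it travelled √(2.7² + 0.1²) ≈ 2.7 units.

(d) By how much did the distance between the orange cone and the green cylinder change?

+2.1

Before: roughly 8.2 units apart; after: 10.3. That's 2.1 units further apart.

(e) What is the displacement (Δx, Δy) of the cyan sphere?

(2.4, -0.5)

The cyan sphere was at about (3.0, 6.5) and moved to about (5.4, 6.0).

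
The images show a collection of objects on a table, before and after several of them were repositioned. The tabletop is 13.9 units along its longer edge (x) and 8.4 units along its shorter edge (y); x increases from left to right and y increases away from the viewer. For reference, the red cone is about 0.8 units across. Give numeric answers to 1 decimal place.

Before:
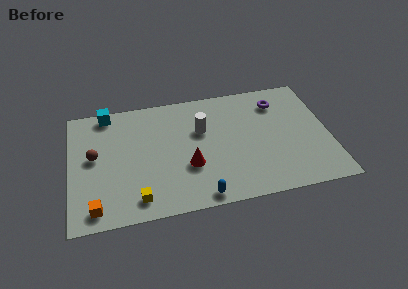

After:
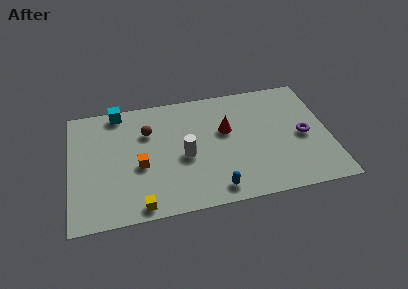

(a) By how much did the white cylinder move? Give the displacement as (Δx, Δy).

(-1.0, -1.7)

The white cylinder started near (7.1, 5.4) and ended near (6.1, 3.7).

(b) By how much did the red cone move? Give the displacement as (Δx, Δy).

(2.1, 2.1)

The red cone was at about (6.3, 3.0) and moved to about (8.4, 5.1).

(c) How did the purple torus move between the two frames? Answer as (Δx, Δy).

(1.2, -2.7)

The purple torus started near (11.3, 6.6) and ended near (12.5, 3.9).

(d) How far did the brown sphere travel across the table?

3.1

The brown sphere was near (1.3, 4.6) before and (4.2, 5.8) after, so it travelled √(2.9² + 1.2²) ≈ 3.1 units.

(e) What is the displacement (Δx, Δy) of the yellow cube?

(0.1, -0.5)

The yellow cube started near (3.5, 1.3) and ended near (3.6, 0.8).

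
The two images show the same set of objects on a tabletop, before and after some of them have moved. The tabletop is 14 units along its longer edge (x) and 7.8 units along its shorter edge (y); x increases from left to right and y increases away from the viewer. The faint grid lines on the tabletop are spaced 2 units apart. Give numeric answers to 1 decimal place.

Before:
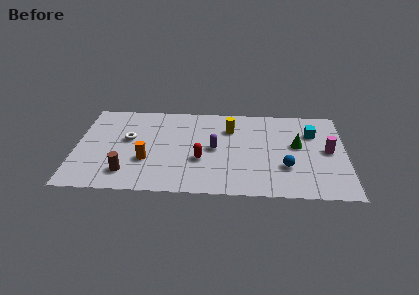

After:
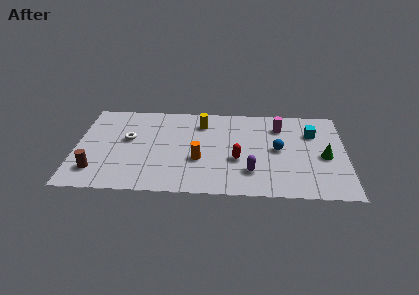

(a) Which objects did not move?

the cyan cube and the white torus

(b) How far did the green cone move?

1.7

The green cone moved from about (11.5, 4.4) to (12.9, 3.5), a distance of √(1.4² + 0.9²) ≈ 1.7.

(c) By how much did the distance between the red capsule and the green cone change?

-0.7

They were about 5.2 units apart before and 4.5 after — 0.7 units closer together.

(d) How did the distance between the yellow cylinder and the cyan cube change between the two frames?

+1.5

They were about 4.3 units apart before and 5.8 after — 1.5 units further apart.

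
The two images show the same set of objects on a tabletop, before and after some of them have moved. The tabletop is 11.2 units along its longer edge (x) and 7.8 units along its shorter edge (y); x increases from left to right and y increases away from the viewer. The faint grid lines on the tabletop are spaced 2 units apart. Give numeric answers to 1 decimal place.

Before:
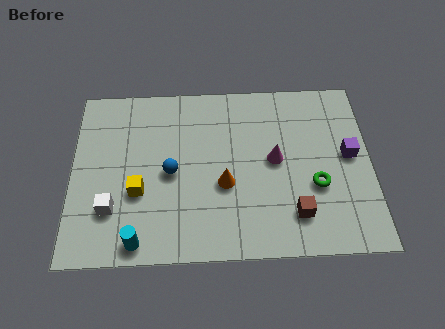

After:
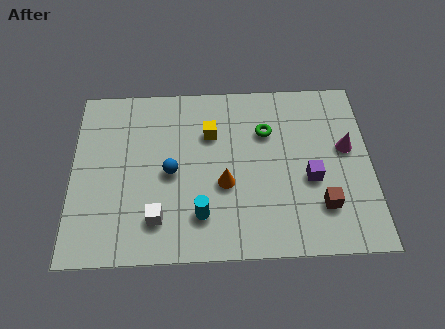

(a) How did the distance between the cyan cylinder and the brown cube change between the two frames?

-1.4

They were about 5.9 units apart before and 4.5 after — 1.4 units closer together.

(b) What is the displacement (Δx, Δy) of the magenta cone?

(2.7, 0.4)

The magenta cone started near (7.6, 4.1) and ended near (10.3, 4.5).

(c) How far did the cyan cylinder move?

2.5

The cyan cylinder was near (2.5, 0.8) before and (4.8, 1.8) after, so it travelled √(2.3² + 1.0²) ≈ 2.5 units.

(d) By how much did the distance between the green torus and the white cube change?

-2.1

Before: roughly 7.6 units apart; after: 5.5. That's 2.1 units closer together.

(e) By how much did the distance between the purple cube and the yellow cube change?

-3.7

They were about 8.0 units apart before and 4.3 after — 3.7 units closer together.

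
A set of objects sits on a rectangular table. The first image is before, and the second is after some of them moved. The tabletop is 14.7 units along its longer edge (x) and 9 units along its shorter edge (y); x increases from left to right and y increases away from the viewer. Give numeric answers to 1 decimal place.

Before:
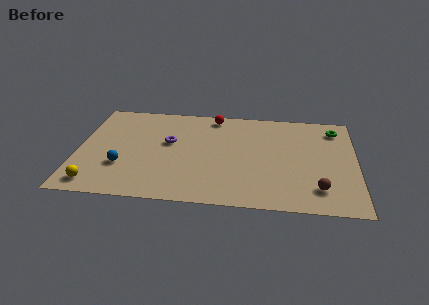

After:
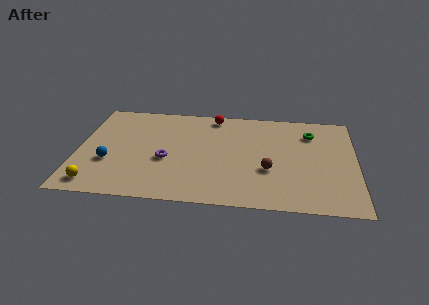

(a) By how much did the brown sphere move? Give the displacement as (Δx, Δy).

(-2.6, 1.4)

The brown sphere was at about (12.7, 1.9) and moved to about (10.1, 3.3).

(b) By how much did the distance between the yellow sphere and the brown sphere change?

-2.4

The distance was about 11.6 in the first image and 9.2 in the second, so they moved 2.4 units closer together.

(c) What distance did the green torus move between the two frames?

1.4

From (13.6, 7.4) to (12.3, 6.9), the green torus covered √(1.3² + 0.5²) ≈ 1.4 units.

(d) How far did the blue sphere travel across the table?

0.8

The blue sphere was near (2.4, 2.9) before and (1.7, 3.2) after, so it travelled √(0.7² + 0.3²) ≈ 0.8 units.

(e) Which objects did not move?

the red sphere and the yellow sphere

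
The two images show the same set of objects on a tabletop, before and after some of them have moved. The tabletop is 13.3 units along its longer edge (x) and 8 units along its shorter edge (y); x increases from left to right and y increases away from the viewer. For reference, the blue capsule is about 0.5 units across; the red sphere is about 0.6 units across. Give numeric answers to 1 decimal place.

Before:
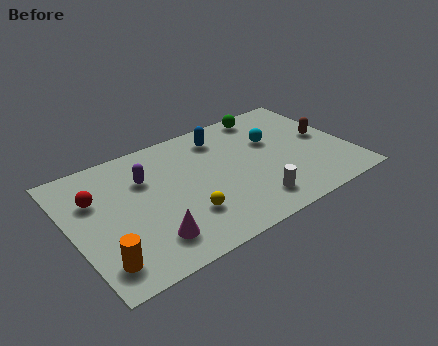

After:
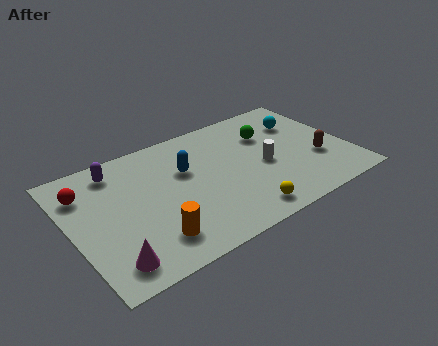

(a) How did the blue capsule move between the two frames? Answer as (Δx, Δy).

(-2.0, -1.4)

The blue capsule started near (7.6, 6.5) and ended near (5.6, 5.1).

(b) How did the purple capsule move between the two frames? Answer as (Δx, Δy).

(-1.2, 1.2)

From the two frames, the purple capsule sits at roughly (3.7, 5.5) before and (2.5, 6.7) after.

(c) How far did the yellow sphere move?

2.8

The yellow sphere moved from about (5.1, 2.3) to (7.6, 1.1), a distance of √(2.5² + 1.2²) ≈ 2.8.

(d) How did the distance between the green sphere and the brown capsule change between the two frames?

-0.3

The distance was about 3.7 in the first image and 3.4 in the second, so they moved 0.3 units closer together.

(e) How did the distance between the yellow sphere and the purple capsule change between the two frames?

+4.1

They were about 3.5 units apart before and 7.6 after — 4.1 units further apart.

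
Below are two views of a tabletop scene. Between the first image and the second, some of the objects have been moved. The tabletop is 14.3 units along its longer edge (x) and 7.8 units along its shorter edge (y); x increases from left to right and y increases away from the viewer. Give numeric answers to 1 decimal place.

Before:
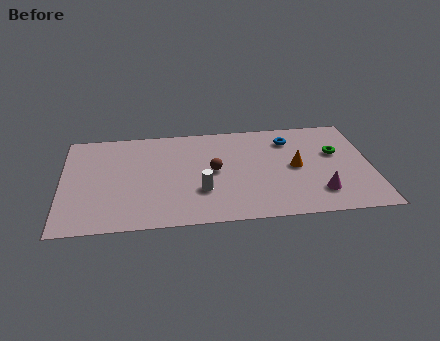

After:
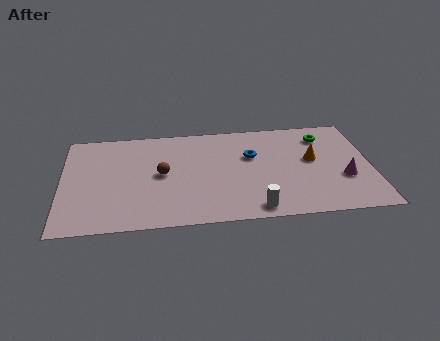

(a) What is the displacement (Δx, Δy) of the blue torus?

(-1.8, -1.1)

The blue torus was at about (10.6, 6.1) and moved to about (8.8, 5.0).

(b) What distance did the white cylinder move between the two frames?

2.9

The white cylinder was near (6.4, 2.5) before and (8.8, 0.9) after, so it travelled √(2.4² + 1.6²) ≈ 2.9 units.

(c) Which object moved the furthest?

the white cylinder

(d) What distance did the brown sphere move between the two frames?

2.4

From (7.0, 4.0) to (4.6, 4.0), the brown sphere covered √(2.4² + 0.0²) ≈ 2.4 units.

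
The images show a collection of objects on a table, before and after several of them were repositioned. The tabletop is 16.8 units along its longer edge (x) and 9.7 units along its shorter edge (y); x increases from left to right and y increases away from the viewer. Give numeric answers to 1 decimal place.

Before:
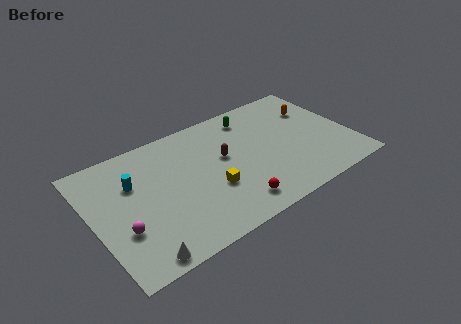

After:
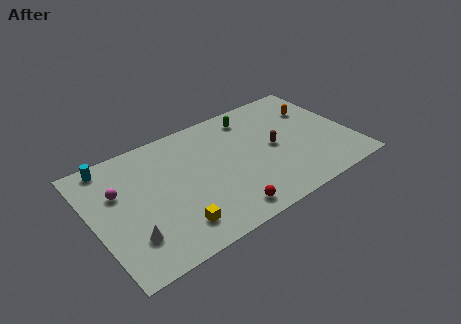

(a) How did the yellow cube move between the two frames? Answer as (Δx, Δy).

(-2.7, -1.6)

The yellow cube was at about (7.4, 3.5) and moved to about (4.7, 1.9).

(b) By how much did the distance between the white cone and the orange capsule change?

-0.3

They were about 14.0 units apart before and 13.7 after — 0.3 units closer together.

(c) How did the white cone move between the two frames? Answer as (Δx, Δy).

(-0.3, 1.6)

From the two frames, the white cone sits at roughly (2.3, 0.9) before and (2.0, 2.5) after.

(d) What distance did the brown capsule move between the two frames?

3.3

The brown capsule moved from about (8.6, 5.6) to (11.8, 4.8), a distance of √(3.2² + 0.8²) ≈ 3.3.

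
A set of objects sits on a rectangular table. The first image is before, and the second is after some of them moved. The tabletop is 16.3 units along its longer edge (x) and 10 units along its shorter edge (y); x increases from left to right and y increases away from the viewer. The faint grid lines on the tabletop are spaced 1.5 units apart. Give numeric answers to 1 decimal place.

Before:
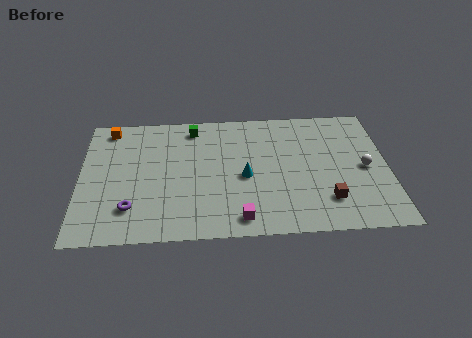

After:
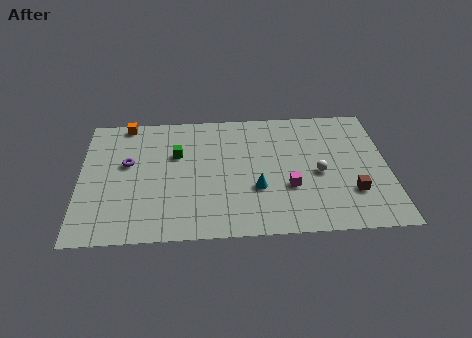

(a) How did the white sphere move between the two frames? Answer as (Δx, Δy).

(-2.5, -0.3)

The white sphere was at about (15.1, 4.8) and moved to about (12.6, 4.5).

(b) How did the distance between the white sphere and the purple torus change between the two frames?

-2.4

They were about 12.6 units apart before and 10.2 after — 2.4 units closer together.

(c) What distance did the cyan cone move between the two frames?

1.2

The cyan cone was near (8.7, 4.5) before and (9.3, 3.5) after, so it travelled √(0.6² + 1.0²) ≈ 1.2 units.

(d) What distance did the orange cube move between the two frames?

1.0

The orange cube was near (1.5, 8.8) before and (2.4, 9.2) after, so it travelled √(0.9² + 0.4²) ≈ 1.0 units.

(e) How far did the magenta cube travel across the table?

3.4

The magenta cube was near (8.4, 1.3) before and (11.0, 3.5) after, so it travelled √(2.6² + 2.2²) ≈ 3.4 units.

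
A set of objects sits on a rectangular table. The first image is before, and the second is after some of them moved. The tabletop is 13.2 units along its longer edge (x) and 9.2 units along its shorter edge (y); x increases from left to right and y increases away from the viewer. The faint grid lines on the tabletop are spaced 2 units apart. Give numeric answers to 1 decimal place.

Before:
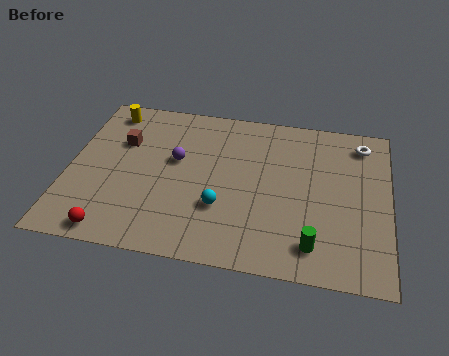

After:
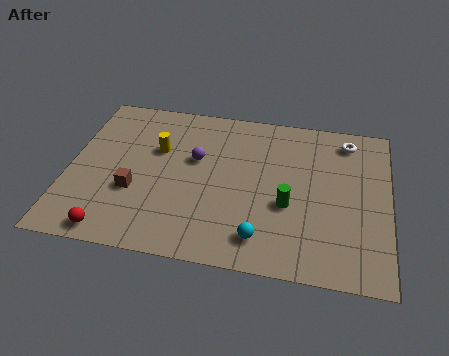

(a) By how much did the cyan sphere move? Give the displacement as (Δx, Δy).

(1.7, -1.4)

The cyan sphere was at about (6.4, 3.0) and moved to about (8.1, 1.6).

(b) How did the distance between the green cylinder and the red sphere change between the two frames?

-0.6

They were about 8.1 units apart before and 7.5 after — 0.6 units closer together.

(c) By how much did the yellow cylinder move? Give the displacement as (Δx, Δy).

(2.2, -2.0)

From the two frames, the yellow cylinder sits at roughly (1.4, 7.9) before and (3.6, 5.9) after.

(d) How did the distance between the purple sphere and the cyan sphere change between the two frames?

+1.8

Before: roughly 3.1 units apart; after: 4.9. That's 1.8 units further apart.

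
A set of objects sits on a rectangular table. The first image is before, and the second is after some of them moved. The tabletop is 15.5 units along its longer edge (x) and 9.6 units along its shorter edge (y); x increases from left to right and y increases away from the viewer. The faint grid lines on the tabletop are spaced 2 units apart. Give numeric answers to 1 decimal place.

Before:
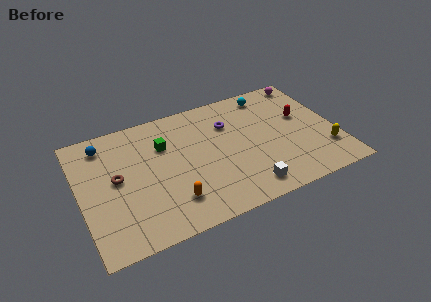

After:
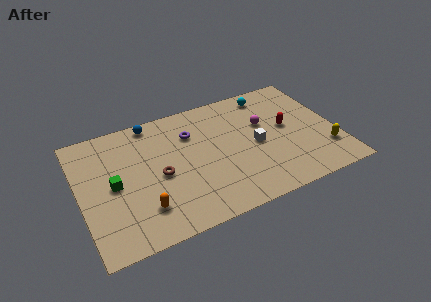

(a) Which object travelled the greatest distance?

the magenta sphere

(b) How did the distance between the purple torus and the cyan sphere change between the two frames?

+2.1

They were about 3.1 units apart before and 5.2 after — 2.1 units further apart.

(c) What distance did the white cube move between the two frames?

3.3

The white cube was near (9.6, 1.4) before and (10.6, 4.5) after, so it travelled √(1.0² + 3.1²) ≈ 3.3 units.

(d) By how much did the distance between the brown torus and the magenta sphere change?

-5.9

The distance was about 12.7 in the first image and 6.8 in the second, so they moved 5.9 units closer together.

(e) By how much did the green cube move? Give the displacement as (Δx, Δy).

(-3.2, -1.9)

The green cube was at about (5.2, 6.6) and moved to about (2.0, 4.7).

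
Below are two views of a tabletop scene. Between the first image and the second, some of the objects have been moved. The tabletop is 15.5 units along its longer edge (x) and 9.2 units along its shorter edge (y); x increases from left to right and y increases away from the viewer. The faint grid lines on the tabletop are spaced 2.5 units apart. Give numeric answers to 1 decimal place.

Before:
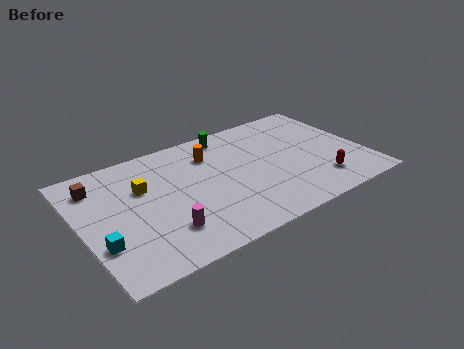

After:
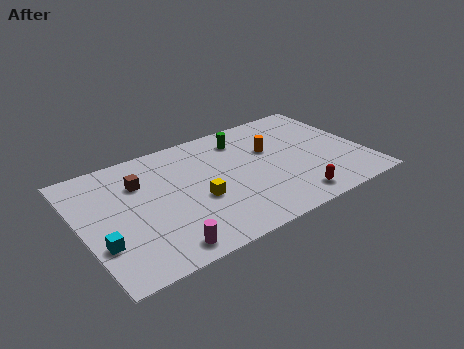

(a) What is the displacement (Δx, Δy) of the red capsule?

(-1.7, -0.7)

From the two frames, the red capsule sits at roughly (12.7, 2.0) before and (11.0, 1.3) after.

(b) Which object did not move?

the cyan cube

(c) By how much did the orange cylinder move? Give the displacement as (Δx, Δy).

(3.2, -1.1)

The orange cylinder was at about (7.4, 6.9) and moved to about (10.6, 5.8).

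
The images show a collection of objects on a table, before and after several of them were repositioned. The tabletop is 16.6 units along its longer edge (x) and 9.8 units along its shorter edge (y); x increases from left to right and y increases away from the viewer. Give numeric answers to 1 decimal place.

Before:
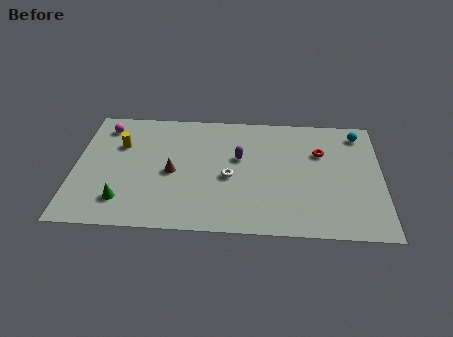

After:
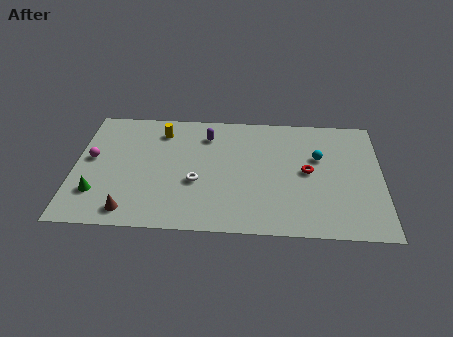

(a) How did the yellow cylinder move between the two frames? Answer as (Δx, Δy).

(2.2, 1.3)

The yellow cylinder was at about (2.4, 6.6) and moved to about (4.6, 7.9).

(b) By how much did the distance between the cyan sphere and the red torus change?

-1.4

They were about 2.7 units apart before and 1.3 after — 1.4 units closer together.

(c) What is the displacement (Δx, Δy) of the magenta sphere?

(-0.6, -2.7)

From the two frames, the magenta sphere sits at roughly (1.5, 8.1) before and (0.9, 5.4) after.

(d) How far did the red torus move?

1.7

The red torus moved from about (13.3, 6.6) to (12.6, 5.0), a distance of √(0.7² + 1.6²) ≈ 1.7.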